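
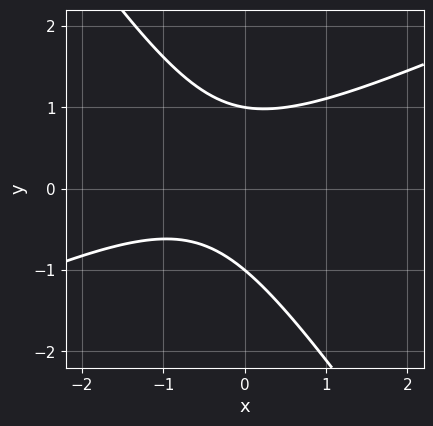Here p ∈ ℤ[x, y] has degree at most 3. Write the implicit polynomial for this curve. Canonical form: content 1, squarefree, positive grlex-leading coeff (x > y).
2*x^2 - 3*x*y - 3*y^2 + 2*x + 3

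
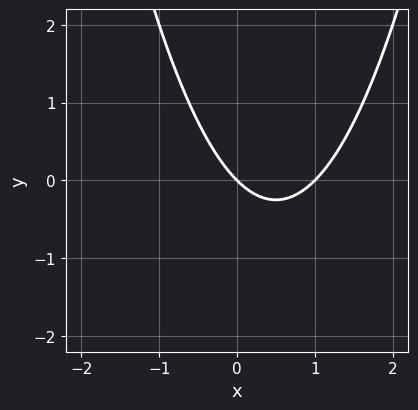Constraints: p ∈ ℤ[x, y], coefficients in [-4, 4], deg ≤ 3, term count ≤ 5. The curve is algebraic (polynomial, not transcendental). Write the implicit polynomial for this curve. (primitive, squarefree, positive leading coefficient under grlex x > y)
x^2 - x - y

deg p = 2. No degree-1 curve has this shape.
Against the integer gridlines: the x-axis gridline crossings are at x ∈ {0, 1}; it meets the y-axis at y = 0 (among the integer gridlines).
Matching integer coefficients to the picture gives p.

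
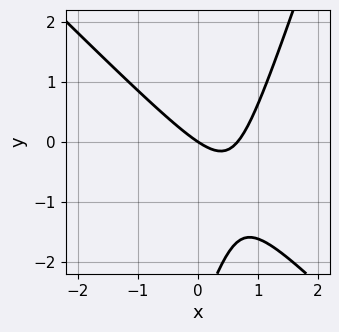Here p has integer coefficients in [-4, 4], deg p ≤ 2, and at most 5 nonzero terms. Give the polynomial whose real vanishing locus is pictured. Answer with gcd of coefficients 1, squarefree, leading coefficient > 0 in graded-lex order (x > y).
First, the degree is 2 — the shape is more complex than any degree-1 curve.
Next, reading off the gridlines: one y-axis crossing is at y = 0; one x-axis crossing is at x = 0.
Finally, solving for integer coefficients yields p as stated.

3*x^2 + 2*x*y - y^2 - 2*x - 3*y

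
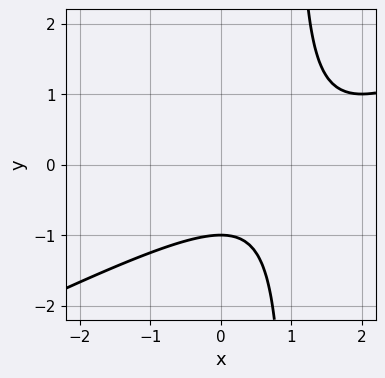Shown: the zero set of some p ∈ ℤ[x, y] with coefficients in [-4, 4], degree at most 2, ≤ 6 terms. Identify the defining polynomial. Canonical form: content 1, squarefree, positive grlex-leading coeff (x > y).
x^2 - 2*x*y - 2*x + 2*y + 2

(a) The degree is 2 — a generic line meets the curve in up to 2 points.
(b) Against the integer gridlines: it misses every integer gridline on the x-axis; one y-axis crossing is at y = -1.
(c) Together with the visible shape, these determine p as stated.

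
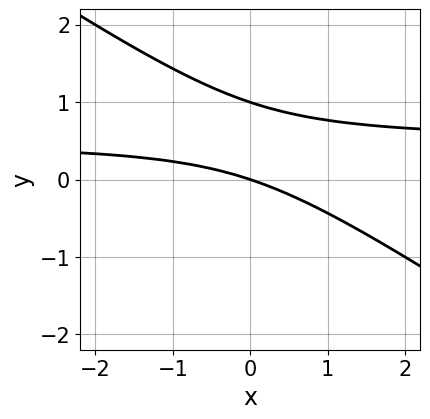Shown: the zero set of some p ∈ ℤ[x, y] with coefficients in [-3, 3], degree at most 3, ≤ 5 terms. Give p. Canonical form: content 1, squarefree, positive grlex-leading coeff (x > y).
(a) The degree is 2 — a generic line meets the curve in up to 2 points.
(b) Checking where it meets the axes: among the integer gridlines, it crosses the y-axis at y ∈ {0, 1}; it meets the x-axis at x = 0 (among the integer gridlines).
(c) Solving for integer coefficients yields p as stated.

2*x*y + 3*y^2 - x - 3*y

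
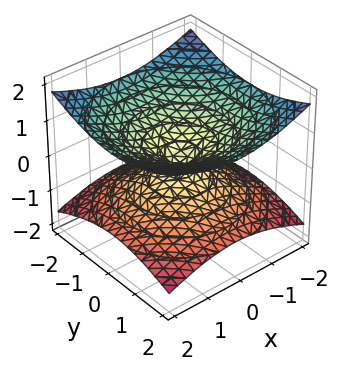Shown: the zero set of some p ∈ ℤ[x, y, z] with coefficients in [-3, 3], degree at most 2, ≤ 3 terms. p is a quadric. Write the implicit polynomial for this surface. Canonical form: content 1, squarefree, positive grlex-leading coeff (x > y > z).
x^2 + y^2 - 3*z^2

(a) The degree is 2 — a double cone through the origin; a quadric.
(b) Symmetries: the z ↦ −z reflection is a symmetry, so z appears only in even powers; rotational symmetry about the z-axis ⇒ p depends on x, y only through x² + y².
(c) Reading off the gridlines: a circular section at z = -1 has radius between 1 and 2; it meets the z-axis at z = 0 (among the integer gridlines).
(d) Matching integer coefficients to the picture gives p.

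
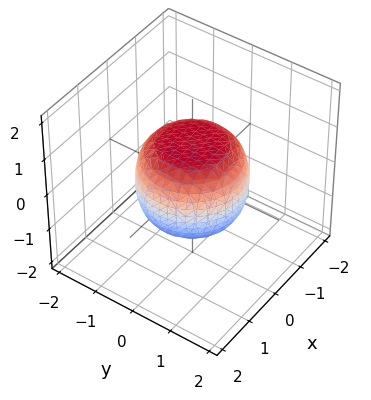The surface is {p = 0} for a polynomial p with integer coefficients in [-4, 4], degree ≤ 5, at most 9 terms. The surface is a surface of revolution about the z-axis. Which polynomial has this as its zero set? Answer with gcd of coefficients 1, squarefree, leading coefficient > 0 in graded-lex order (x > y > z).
2*x^4 + 4*x^2*y^2 + 2*y^4 - x^2 - y^2 + 3*z^2 - 3

First, degree: no degree-3 surface has this shape, so deg p = 4.
Next, symmetries: rotational symmetry about the z-axis ⇒ p depends on x, y only through x² + y².
Then, observable constraints: among the integer gridlines, it crosses the z-axis at z ∈ {-1, 1}; a circular section at z = -1 has radius between 0 and 1.
Finally, these observations pin down the coefficients.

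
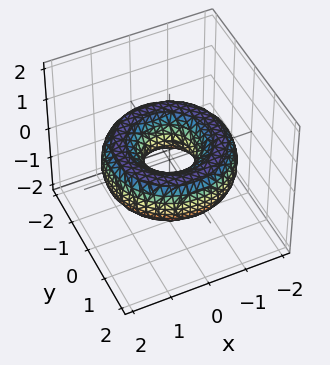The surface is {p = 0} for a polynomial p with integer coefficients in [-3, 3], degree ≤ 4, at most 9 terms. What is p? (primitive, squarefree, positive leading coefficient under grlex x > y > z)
First, degree: the shape is more complex than any degree-3 surface, so deg p = 4.
Then, symmetries: rotational symmetry about the z-axis ⇒ p depends on x, y only through x² + y².
Then, against the integer gridlines: the surface avoids every integer z-axis point in the box; a circular section at z = 0 has radius between 0 and 1.
Finally, these observations pin down the coefficients.

x^4 + 2*x^2*y^2 + y^4 - 3*x^2 - 3*y^2 + 3*z^2 + 1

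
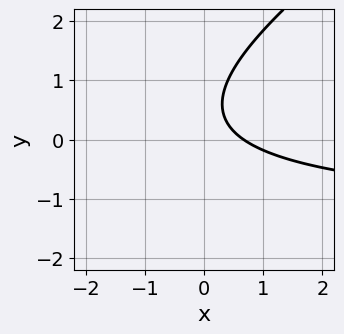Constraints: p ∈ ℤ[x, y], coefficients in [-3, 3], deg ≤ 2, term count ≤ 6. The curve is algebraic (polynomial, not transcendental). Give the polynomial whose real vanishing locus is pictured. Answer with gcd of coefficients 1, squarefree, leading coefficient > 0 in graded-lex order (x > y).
2*x*y - 3*y^2 + 3*x + 3*y - 2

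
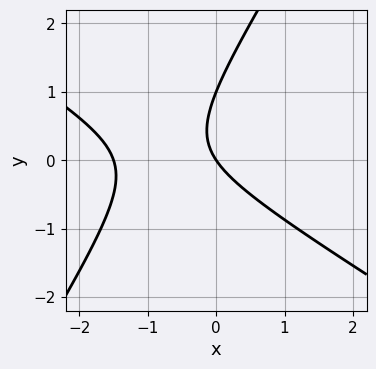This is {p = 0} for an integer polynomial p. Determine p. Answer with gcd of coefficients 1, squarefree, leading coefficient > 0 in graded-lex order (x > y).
2*x^2 + 2*x*y - 2*y^2 + 3*x + 2*y

1. The degree is 2 — the shape is more complex than any degree-1 curve.
2. Reading off the gridlines: it meets the x-axis at x = 0 (among the integer gridlines); the y-axis gridline crossings are at y ∈ {0, 1}.
3. The integer polynomial consistent with all of this is the stated p.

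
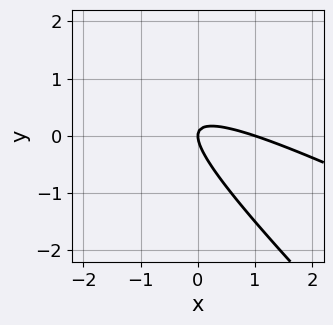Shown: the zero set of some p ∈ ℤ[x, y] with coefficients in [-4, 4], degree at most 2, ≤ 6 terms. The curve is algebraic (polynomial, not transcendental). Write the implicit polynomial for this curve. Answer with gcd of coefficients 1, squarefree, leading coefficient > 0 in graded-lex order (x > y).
x^2 + 3*x*y + 2*y^2 - x

First, degree: a generic line meets the curve in up to 2 points, so deg p = 2.
Then, from the visible intercepts: the x-axis gridline crossings are at x ∈ {0, 1}; one y-axis crossing is at y = 0.
Finally, fitting integer coefficients to these (and the overall shape) gives p.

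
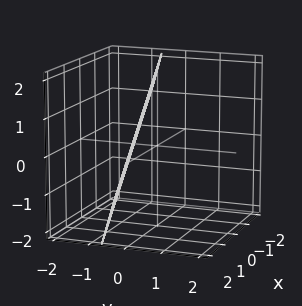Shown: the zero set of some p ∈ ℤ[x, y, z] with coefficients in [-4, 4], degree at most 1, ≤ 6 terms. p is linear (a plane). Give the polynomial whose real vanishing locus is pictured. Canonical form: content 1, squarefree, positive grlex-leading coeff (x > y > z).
The degree is 1 — the surface is flat (a plane).
Checking where it meets the axes: it crosses the x-axis at the gridline x = 2; it meets the z-axis at z = 2 (among the integer gridlines).
Together with the visible shape, these determine p as stated.

x - 3*y + z - 2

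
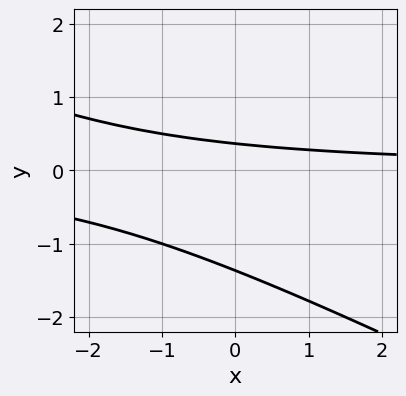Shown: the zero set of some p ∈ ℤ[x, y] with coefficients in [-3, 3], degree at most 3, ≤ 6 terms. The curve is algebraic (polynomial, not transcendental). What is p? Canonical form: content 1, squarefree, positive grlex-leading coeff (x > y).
x*y + 2*y^2 + 2*y - 1

(a) Degree: no degree-1 curve has this shape, so deg p = 2.
(b) Checking where it meets the axes: the curve avoids every integer x-axis point in the box.
(c) These observations pin down the coefficients.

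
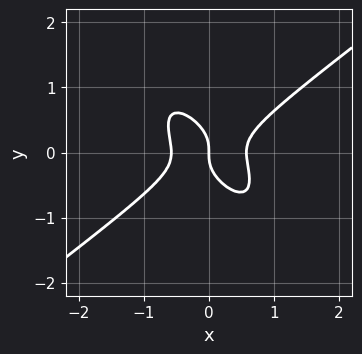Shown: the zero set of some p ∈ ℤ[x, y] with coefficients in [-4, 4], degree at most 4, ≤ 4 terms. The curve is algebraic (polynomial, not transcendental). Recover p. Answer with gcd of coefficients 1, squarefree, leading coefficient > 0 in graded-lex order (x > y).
3*x^3 - 3*x*y^2 - 3*y^3 - x

(a) The degree is 3 — a generic line meets the curve in up to 3 points.
(b) From the axis intercepts and sections: one x-axis crossing is at x = 0; one y-axis crossing is at y = 0.
(c) Matching integer coefficients to the picture gives p.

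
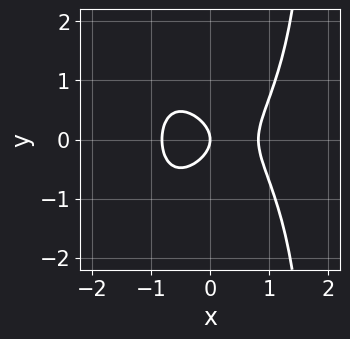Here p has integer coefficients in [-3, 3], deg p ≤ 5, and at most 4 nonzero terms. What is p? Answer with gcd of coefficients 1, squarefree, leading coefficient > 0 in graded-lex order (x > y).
x^2*y^2 + 3*x^3 - 3*y^2 - 2*x

1. Degree: the shape is more complex than any degree-3 curve, so deg p = 4.
2. Symmetries: it's symmetric under y → −y, forcing even powers of y.
3. From the visible intercepts: it crosses the x-axis at the gridline x = 0; one y-axis crossing is at y = 0.
4. Putting this together gives p.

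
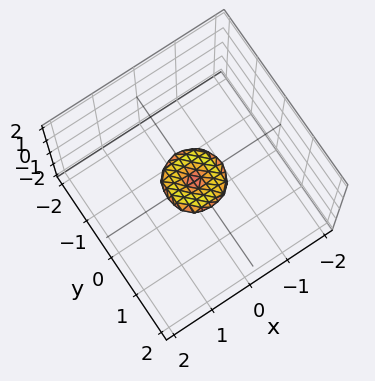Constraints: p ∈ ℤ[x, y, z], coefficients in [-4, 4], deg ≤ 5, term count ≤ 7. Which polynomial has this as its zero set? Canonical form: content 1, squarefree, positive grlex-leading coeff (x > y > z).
2*x^4 + 4*x^2*y^2 + 2*y^4 - x^2 - y^2 + 3*z^2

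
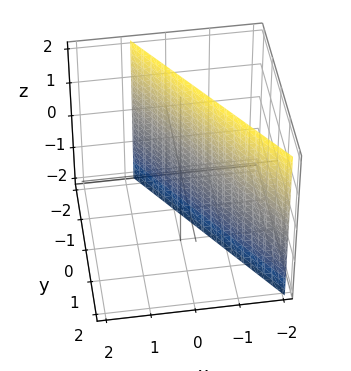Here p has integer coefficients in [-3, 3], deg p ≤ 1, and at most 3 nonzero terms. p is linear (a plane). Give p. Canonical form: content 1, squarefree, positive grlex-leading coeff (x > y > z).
(a) deg p = 1. Every cross-section is a straight line — this is a plane.
(b) Observable constraints: no z-intercept at any integer in the box; it crosses the y-axis at the gridline y = -1.
(c) Fitting integer coefficients to these (and the overall shape) gives p.

3*x + 2*y + 2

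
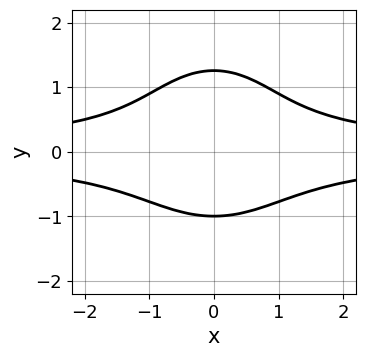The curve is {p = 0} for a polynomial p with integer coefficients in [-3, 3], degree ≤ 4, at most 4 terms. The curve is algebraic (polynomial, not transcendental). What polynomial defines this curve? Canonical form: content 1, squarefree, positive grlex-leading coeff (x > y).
3*x^2*y^2 + 2*y^4 - y^3 - 3

deg p = 4. The shape is more complex than any degree-3 curve.
Symmetries: mirror symmetry x ↦ −x ⇒ only even powers of x.
From the axis intercepts and sections: it meets the y-axis at y = -1 (among the integer gridlines); it misses every integer gridline on the x-axis.
These observations pin down the coefficients.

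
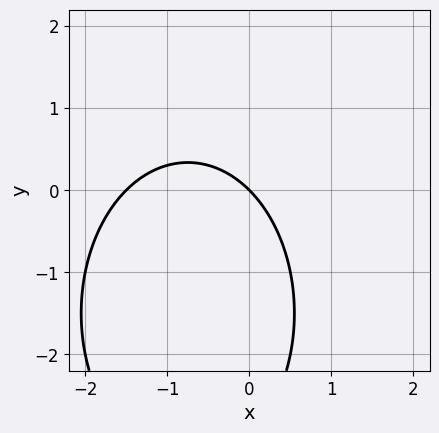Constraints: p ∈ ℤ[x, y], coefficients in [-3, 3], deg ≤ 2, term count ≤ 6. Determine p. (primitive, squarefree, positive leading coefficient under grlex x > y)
2*x^2 + y^2 + 3*x + 3*y

1. deg p = 2. A generic line meets the curve in up to 2 points.
2. From the axis intercepts and sections: it crosses the x-axis at the gridline x = 0; it crosses the y-axis at the gridline y = 0.
3. Assembling these constraints gives the stated polynomial.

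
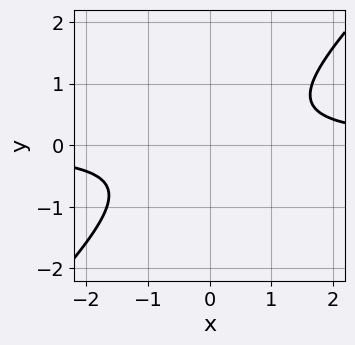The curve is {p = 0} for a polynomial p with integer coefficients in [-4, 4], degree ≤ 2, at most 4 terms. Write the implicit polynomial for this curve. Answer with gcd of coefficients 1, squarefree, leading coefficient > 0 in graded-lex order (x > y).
First, the degree is 2 — a generic line meets the curve in up to 2 points.
Then, reading off the gridlines: the curve avoids every integer y-axis point in the box; the curve avoids every integer x-axis point in the box.
Finally, matching integer coefficients to the picture gives p.

3*x*y - 3*y^2 - 2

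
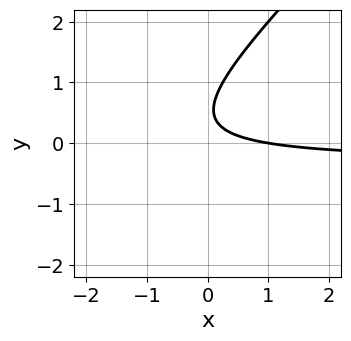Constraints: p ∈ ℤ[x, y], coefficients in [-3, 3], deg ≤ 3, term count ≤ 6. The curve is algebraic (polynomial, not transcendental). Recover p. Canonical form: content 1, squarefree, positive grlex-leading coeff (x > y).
deg p = 2.
From the visible intercepts: it crosses the x-axis at the gridline x = 1; the curve avoids every integer y-axis point in the box.
Fitting integer coefficients to these (and the overall shape) gives p.

3*x*y - 3*y^2 + x + 3*y - 1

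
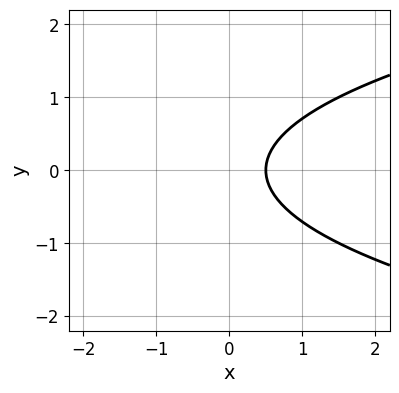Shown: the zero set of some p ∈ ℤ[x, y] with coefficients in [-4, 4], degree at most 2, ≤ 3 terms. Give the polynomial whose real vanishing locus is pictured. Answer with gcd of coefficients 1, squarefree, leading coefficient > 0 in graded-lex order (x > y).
2*y^2 - 2*x + 1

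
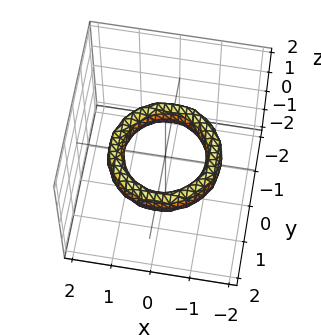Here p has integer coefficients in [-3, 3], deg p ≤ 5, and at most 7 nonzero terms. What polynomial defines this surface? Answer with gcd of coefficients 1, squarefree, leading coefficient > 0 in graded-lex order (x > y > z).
x^4 + 2*x^2*y^2 + y^4 - 3*x^2 - 3*y^2 + 2*z^2 + 2

(a) deg p = 4. The shape is more complex than any degree-3 surface.
(b) Symmetry: the z-axis is an axis of rotation, so x and y enter only as x² + y².
(c) Against the integer gridlines: a circular section at z = 0 has radius exactly 1; the surface avoids every integer z-axis point in the box; among the integer gridlines, it crosses the y-axis at y ∈ {-1, 1}.
(d) Putting this together gives p. Check: (-1, 0, 0) on the x-axis lies on the surface, and p(-1, 0, 0) = 0. ✓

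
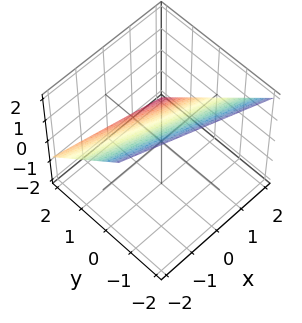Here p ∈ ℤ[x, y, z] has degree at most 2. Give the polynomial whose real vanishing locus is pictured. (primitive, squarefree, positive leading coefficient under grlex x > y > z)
deg p = 1. Every cross-section is a straight line — this is a plane.
Reading off the gridlines: it crosses the x-axis at the gridline x = 2.
Together with the visible shape, these determine p as stated.

x + 3*y + 3*z - 2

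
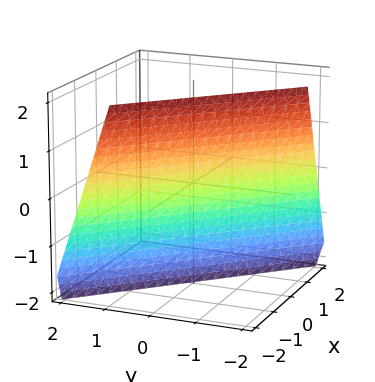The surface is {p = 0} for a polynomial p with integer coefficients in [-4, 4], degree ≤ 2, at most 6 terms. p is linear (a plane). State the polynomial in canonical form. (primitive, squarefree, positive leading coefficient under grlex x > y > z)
(a) Degree: the surface is flat (a plane), so deg p = 1.
(b) From the visible intercepts: it crosses the z-axis at the gridline z = -2.
(c) Assembling these constraints gives the stated polynomial.

3*x + 3*y + z + 2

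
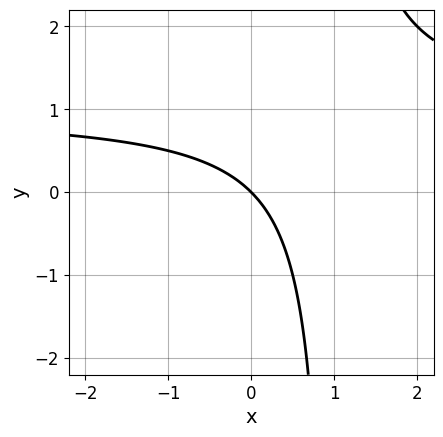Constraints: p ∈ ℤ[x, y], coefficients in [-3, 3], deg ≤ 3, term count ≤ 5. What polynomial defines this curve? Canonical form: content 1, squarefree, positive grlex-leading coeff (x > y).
x*y - x - y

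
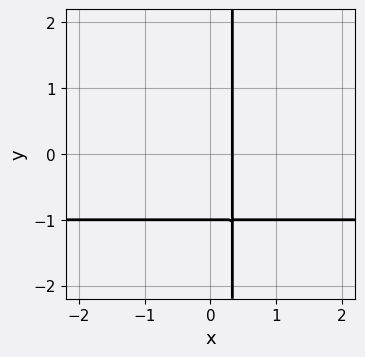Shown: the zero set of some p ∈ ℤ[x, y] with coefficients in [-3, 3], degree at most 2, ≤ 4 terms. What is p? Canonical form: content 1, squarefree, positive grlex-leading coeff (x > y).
3*x*y + 3*x - y - 1

deg p = 2. A generic line meets the curve in up to 2 points.
Reading off the gridlines: one y-axis crossing is at y = -1.
Putting this together gives p.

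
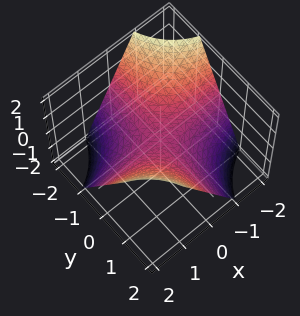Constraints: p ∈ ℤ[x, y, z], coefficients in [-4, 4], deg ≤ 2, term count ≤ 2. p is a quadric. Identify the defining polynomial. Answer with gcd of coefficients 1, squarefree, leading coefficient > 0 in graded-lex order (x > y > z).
x*y - z

(a) Degree: a saddle surface; a quadric, so deg p = 2.
(b) Checking where it meets the axes: the visible x-axis segment lies entirely on the surface; it crosses the z-axis at the gridline z = 0; every point of the y-axis in the box is on the surface.
(c) Putting this together gives p.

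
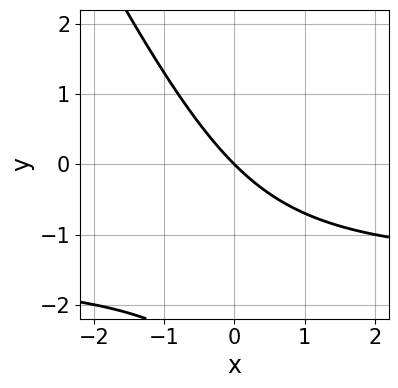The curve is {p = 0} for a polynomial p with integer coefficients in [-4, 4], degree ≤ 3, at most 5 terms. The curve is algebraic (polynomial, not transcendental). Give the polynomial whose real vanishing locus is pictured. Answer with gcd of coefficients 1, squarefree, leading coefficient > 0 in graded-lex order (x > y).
The degree is 2 — a generic line meets the curve in up to 2 points.
From the visible intercepts: it meets the y-axis at y = 0 (among the integer gridlines); one x-axis crossing is at x = 0.
These observations pin down the coefficients.

2*x*y + y^2 + 3*x + 3*y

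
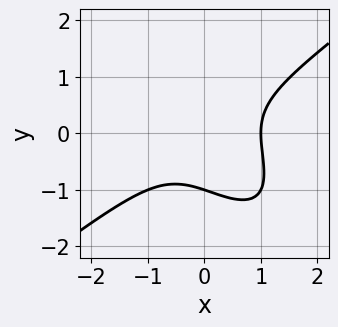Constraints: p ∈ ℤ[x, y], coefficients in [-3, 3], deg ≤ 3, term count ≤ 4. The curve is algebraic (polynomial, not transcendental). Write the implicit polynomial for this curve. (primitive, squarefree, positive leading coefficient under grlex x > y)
x^3 - x*y^2 - y^3 - 1

First, deg p = 3. No degree-2 curve has this shape.
Then, reading off the gridlines: it crosses the x-axis at the gridline x = 1; one y-axis crossing is at y = -1.
Finally, solving for integer coefficients yields p as stated.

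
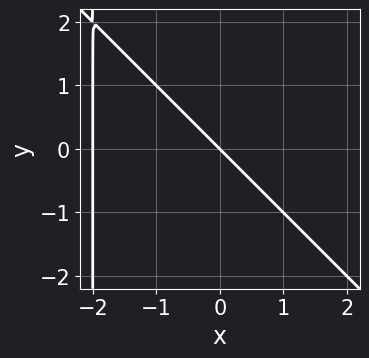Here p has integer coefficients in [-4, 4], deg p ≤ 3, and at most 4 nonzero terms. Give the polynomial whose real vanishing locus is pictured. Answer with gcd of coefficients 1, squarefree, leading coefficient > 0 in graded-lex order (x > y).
The degree is 2 — no degree-1 curve has this shape.
Observable constraints: it meets the y-axis at y = 0 (among the integer gridlines); the x-axis gridline crossings are at x ∈ {-2, 0}.
Assembling these constraints gives the stated polynomial.

x^2 + x*y + 2*x + 2*y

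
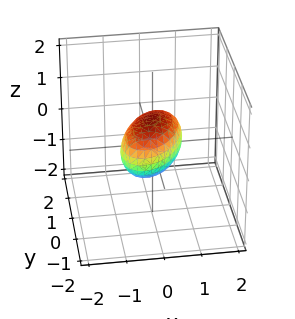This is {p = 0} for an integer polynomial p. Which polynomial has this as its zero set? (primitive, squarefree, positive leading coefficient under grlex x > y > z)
First, degree: the shape is more complex than any degree-1 surface, so deg p = 2.
Then, observable constraints: among the integer gridlines, it crosses the y-axis at y ∈ {-1, 1}.
Finally, together with the visible shape, these determine p as stated.

3*x^2 - 2*x*y + 2*y^2 + 3*z^2 - 2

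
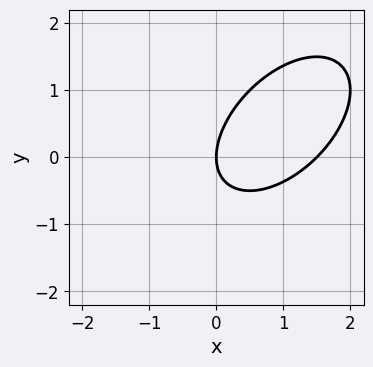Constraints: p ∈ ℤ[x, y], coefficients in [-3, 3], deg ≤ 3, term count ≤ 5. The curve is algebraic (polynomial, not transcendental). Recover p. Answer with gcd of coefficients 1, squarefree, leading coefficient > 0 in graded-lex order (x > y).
(a) Degree: a generic line meets the curve in up to 2 points, so deg p = 2.
(b) Checking where it meets the axes: it crosses the x-axis at the gridline x = 0; it crosses the y-axis at the gridline y = 0.
(c) These observations pin down the coefficients.

2*x^2 - 2*x*y + 2*y^2 - 3*x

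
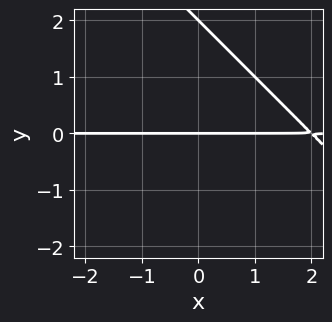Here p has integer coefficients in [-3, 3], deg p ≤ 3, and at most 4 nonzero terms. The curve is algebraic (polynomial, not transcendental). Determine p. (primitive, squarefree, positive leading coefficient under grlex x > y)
(a) deg p = 2.
(b) From the axis intercepts and sections: among the integer gridlines, it crosses the y-axis at y ∈ {0, 2}; the visible x-axis segment lies entirely on the curve.
(c) Together with the visible shape, these determine p as stated.

x*y + y^2 - 2*y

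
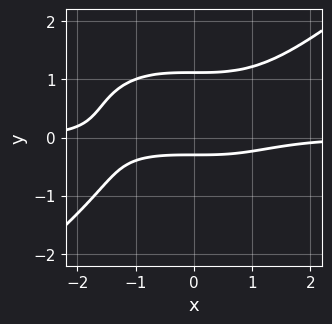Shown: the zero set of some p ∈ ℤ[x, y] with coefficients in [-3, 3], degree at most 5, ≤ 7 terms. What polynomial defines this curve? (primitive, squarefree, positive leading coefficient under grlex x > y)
1. The degree is 4 — no degree-3 curve has this shape.
2. Observable constraints: it misses every integer gridline on the x-axis.
3. The integer polynomial consistent with all of this is the stated p.

x^3*y - 2*y^4 - y^2 + 3*y + 1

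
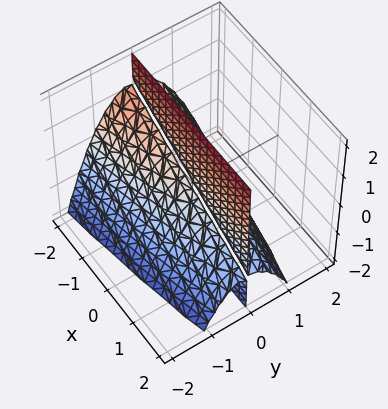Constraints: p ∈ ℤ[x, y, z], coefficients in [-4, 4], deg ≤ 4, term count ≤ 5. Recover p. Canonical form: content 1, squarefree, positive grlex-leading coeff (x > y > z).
There are 2 components. They look like related sheets of one shape, so recover p as a whole.
The degree is 3 — no degree-2 surface has this shape.
From the visible intercepts: every point of the z-axis in the box is on the surface; it crosses the y-axis at the gridline y = 0; every point of the x-axis in the box is on the surface.
Solving for integer coefficients yields p as stated.

2*y^3 + x*y + 2*y*z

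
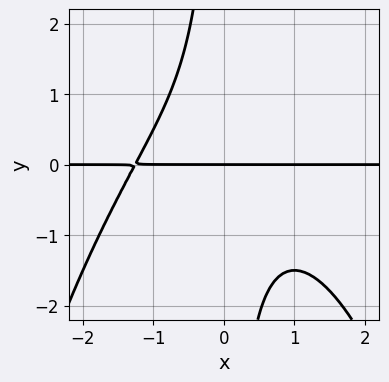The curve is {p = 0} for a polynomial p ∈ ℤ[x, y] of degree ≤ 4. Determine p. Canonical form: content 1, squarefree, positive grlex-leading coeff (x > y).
1. The degree is 4 — a generic line meets the curve in up to 4 points.
2. Observable constraints: it crosses the y-axis at the gridline y = 0; every point of the x-axis in the box is on the curve.
3. Matching integer coefficients to the picture gives p.

x^3*y + 2*x*y^2 + 2*y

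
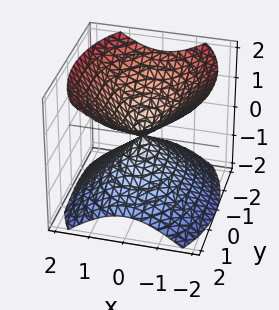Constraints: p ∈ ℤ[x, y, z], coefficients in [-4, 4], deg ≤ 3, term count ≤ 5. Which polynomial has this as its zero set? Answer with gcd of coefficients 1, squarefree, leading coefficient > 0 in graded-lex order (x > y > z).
1. There are 2 components. They look like related sheets of one shape, so recover p as a whole.
2. Degree: a double cone through the origin; a quadric, so deg p = 2.
3. Symmetries: it's symmetric under x → −x, forcing even powers of x; it's symmetric under z → −z, forcing even powers of z; the y ↦ −y reflection is a symmetry, so y appears only in even powers.
4. Observable constraints: one y-axis crossing is at y = 0; it crosses the z-axis at the gridline z = 0; it meets the x-axis at x = 0 (among the integer gridlines).
5. Solving for integer coefficients yields p as stated.

2*x^2 + y^2 - 2*z^2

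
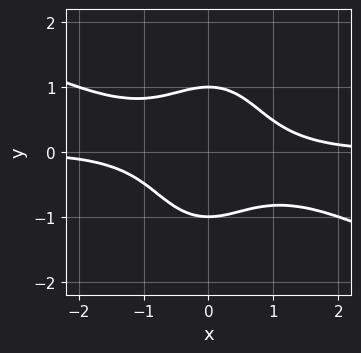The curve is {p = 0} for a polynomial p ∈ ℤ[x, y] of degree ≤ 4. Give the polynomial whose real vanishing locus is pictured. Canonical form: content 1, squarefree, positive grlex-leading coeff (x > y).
(a) The degree is 4 — a generic line meets the curve in up to 4 points.
(b) Observable constraints: the y-axis gridline crossings are at y ∈ {-1, 1}; the curve avoids every integer x-axis point in the box.
(c) These observations pin down the coefficients.

x^3*y + 2*x^2*y^2 + y^4 - 1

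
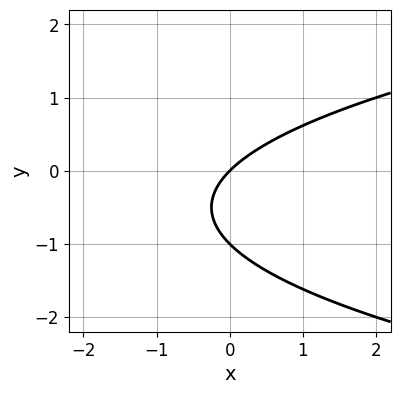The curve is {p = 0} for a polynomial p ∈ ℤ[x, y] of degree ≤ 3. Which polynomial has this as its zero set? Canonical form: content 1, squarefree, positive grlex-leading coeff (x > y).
y^2 - x + y

(a) The degree is 2 — a generic line meets the curve in up to 2 points.
(b) From the axis intercepts and sections: it crosses the x-axis at the gridline x = 0; the y-axis gridline crossings are at y ∈ {-1, 0}.
(c) The integer polynomial consistent with all of this is the stated p.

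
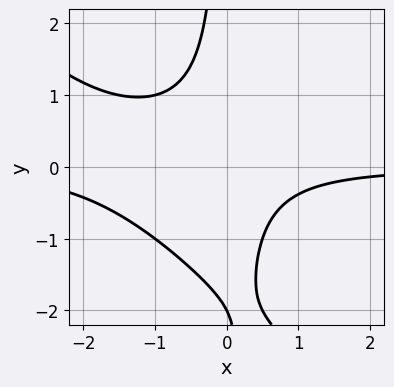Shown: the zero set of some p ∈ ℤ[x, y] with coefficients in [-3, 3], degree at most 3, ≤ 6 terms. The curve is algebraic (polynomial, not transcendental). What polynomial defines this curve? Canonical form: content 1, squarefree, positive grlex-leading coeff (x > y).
(a) Degree: the shape is more complex than any degree-2 curve, so deg p = 3.
(b) From the axis intercepts and sections: it crosses the y-axis at the gridline y = -2; the curve avoids every integer x-axis point in the box.
(c) The integer polynomial consistent with all of this is the stated p.

2*x^2*y + 2*x*y^2 + 3*x*y + y + 2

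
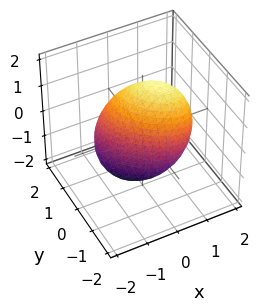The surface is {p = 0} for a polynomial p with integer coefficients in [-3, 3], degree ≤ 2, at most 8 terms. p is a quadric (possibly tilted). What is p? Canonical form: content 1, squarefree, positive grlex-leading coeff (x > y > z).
3*x^2 + 3*x*y - x*z + 3*y^2 + z^2 - 3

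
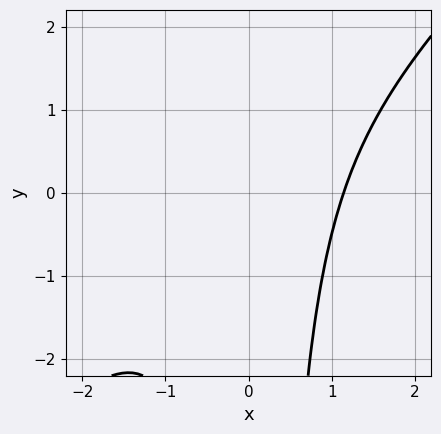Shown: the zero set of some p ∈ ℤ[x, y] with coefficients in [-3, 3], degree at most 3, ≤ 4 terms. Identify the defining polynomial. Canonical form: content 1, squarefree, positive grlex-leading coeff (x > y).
(a) The degree is 3 — the shape is more complex than any degree-2 curve.
(b) Checking where it meets the axes: the curve avoids every integer y-axis point in the box.
(c) Assembling these constraints gives the stated polynomial.

2*x^3 - 2*x^2*y - 3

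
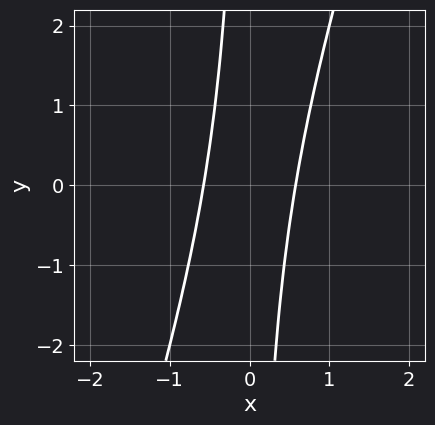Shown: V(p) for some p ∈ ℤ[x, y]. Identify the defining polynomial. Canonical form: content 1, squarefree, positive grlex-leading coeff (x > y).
First, degree: a generic line meets the curve in up to 2 points, so deg p = 2.
Then, against the integer gridlines: it misses every integer gridline on the y-axis.
Finally, assembling these constraints gives the stated polynomial.

3*x^2 - x*y - 1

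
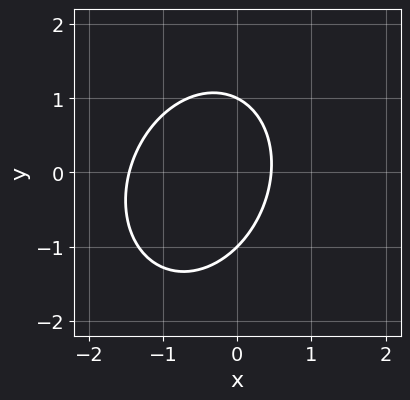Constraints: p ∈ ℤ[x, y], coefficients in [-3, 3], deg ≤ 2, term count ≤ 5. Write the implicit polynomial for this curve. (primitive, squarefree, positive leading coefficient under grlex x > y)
1. deg p = 2.
2. Against the integer gridlines: among the integer gridlines, it crosses the y-axis at y ∈ {-1, 1}.
3. These observations pin down the coefficients.

3*x^2 - x*y + 2*y^2 + 3*x - 2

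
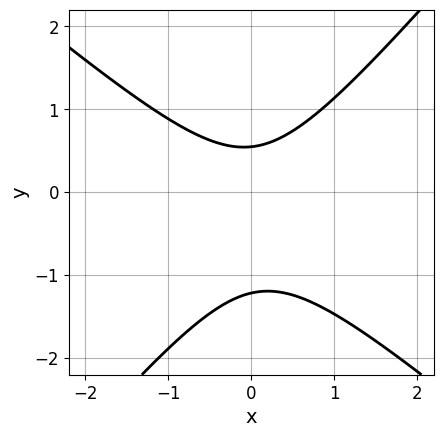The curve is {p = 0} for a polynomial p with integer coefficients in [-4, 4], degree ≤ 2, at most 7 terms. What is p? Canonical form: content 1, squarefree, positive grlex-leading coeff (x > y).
1. deg p = 2. No degree-1 curve has this shape.
2. From the axis intercepts and sections: the curve avoids every integer x-axis point in the box.
3. These observations pin down the coefficients.

3*x^2 + x*y - 3*y^2 - 2*y + 2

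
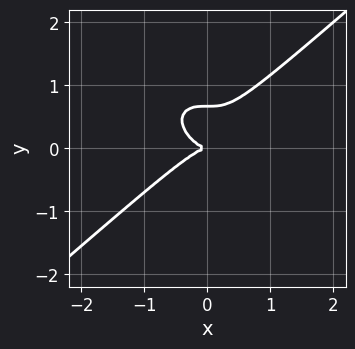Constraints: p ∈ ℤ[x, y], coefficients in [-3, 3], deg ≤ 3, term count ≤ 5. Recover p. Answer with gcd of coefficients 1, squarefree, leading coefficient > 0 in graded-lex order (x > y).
2*x^3 - 3*y^3 + 2*y^2

1. The degree is 3 — no degree-2 curve has this shape.
2. Against the integer gridlines: one y-axis crossing is at y = 0; one x-axis crossing is at x = 0.
3. Together with the visible shape, these determine p as stated.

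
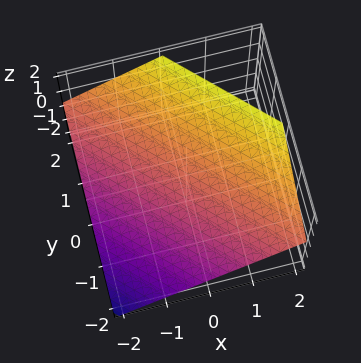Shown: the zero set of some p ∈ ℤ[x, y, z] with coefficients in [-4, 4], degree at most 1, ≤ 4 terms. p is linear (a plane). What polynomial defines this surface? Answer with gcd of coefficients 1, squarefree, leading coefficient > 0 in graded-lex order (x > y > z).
First, the degree is 1 — every cross-section is a straight line — this is a plane.
Then, reading off the gridlines: it meets the y-axis at y = -1 (among the integer gridlines); it crosses the x-axis at the gridline x = -1.
Finally, putting this together gives p.

2*x + 2*y - 3*z + 2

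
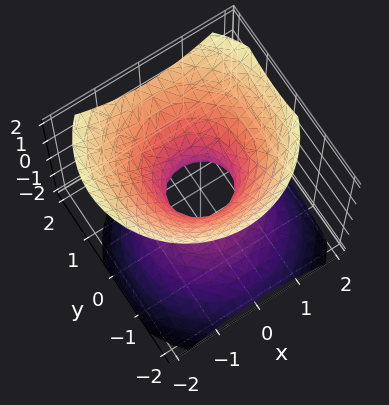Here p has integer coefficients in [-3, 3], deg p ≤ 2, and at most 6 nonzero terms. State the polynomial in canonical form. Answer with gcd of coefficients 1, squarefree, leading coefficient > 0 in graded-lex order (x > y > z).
2*x^2 + 2*y^2 - y*z - 2*z^2 - 1

deg p = 2. The shape is more complex than any degree-1 surface.
Reading off the gridlines: no z-intercept at any integer in the box.
The integer polynomial consistent with all of this is the stated p.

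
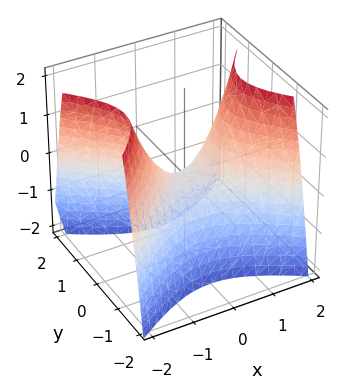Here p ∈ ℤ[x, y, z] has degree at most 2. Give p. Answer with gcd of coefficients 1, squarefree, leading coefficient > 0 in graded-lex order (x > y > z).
1. deg p = 2. A hyperbolic paraboloid; a quadric.
2. Symmetries: mirror symmetry y ↦ −y ⇒ only even powers of y; mirror symmetry x ↦ −x ⇒ only even powers of x.
3. Checking where it meets the axes: one x-axis crossing is at x = 0; one y-axis crossing is at y = 0; it meets the z-axis at z = 0 (among the integer gridlines).
4. Matching integer coefficients to the picture gives p.

2*x^2 - 3*y^2 - 2*z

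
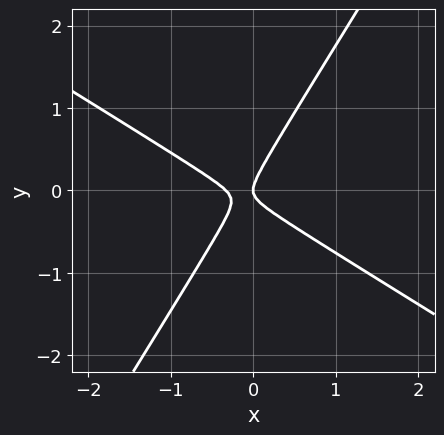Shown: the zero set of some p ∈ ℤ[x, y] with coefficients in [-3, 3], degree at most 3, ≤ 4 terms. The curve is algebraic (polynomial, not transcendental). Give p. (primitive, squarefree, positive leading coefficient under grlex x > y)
3*x^2 + 3*x*y - 3*y^2 + x

1. deg p = 2.
2. From the visible intercepts: one y-axis crossing is at y = 0; it meets the x-axis at x = 0 (among the integer gridlines).
3. Putting this together gives p.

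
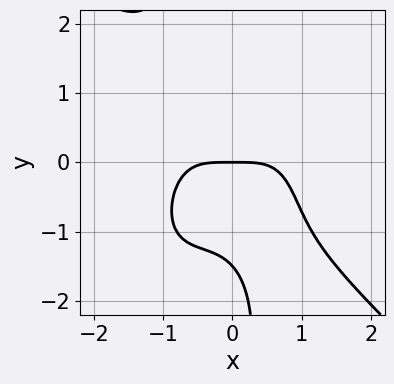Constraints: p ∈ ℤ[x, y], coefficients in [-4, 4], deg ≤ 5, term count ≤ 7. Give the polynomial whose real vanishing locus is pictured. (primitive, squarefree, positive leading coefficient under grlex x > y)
The degree is 4 — a generic line meets the curve in up to 4 points.
Against the integer gridlines: one y-axis crossing is at y = 0; it crosses the x-axis at the gridline x = 0.
These observations pin down the coefficients.

2*x^4 - x^2*y^2 + x*y^3 + 2*y^2 + 3*y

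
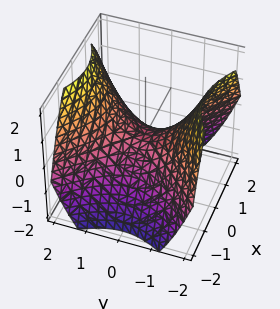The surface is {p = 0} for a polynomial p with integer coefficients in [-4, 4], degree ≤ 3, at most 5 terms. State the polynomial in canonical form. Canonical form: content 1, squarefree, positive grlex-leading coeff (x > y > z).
Degree: a hyperbolic paraboloid; a quadric, so deg p = 2.
Symmetries: mirror symmetry x ↦ −x ⇒ only even powers of x; it's symmetric under y → −y, forcing even powers of y.
Against the integer gridlines: it meets the z-axis at z = 0 (among the integer gridlines); it meets the x-axis at x = 0 (among the integer gridlines); one y-axis crossing is at y = 0.
These observations pin down the coefficients.

2*x^2 - 2*y^2 + 3*z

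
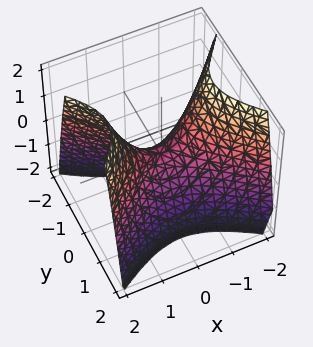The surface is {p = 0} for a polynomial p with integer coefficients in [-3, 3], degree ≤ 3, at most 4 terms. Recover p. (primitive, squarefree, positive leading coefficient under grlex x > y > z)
1. Degree: a saddle surface; a quadric, so deg p = 2.
2. Symmetries: the y ↦ −y reflection is a symmetry, so y appears only in even powers; mirror symmetry x ↦ −x ⇒ only even powers of x.
3. Reading off the gridlines: one x-axis crossing is at x = 0; it crosses the z-axis at the gridline z = 0; it crosses the y-axis at the gridline y = 0.
4. Solving for integer coefficients yields p as stated.

2*x^2 - 3*y^2 - 2*z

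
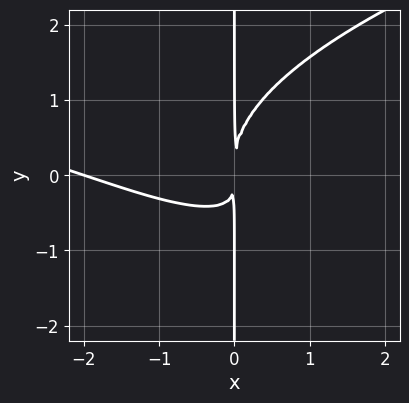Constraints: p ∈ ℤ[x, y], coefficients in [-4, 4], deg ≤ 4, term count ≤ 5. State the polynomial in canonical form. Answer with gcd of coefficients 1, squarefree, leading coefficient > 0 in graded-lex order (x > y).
2*x*y^3 - x^3 - 3*x^2*y - 2*x^2

(a) deg p = 4.
(b) Checking where it meets the axes: the visible y-axis segment lies entirely on the curve; it meets the x-axis at x = -2 (among the integer gridlines).
(c) Putting this together gives p.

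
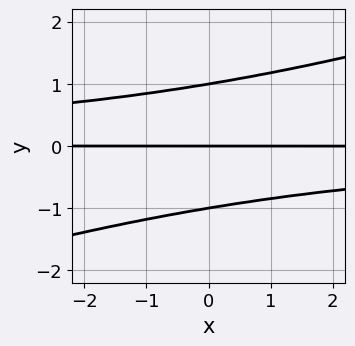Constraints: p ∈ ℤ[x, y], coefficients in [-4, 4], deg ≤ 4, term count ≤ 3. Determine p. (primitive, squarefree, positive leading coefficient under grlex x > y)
Degree: a generic line meets the curve in up to 3 points, so deg p = 3.
Reading off the gridlines: among the integer gridlines, it crosses the y-axis at y ∈ {-1, 0, 1}; every point of the x-axis in the box is on the curve.
Solving for integer coefficients yields p as stated.

x*y^2 - 3*y^3 + 3*y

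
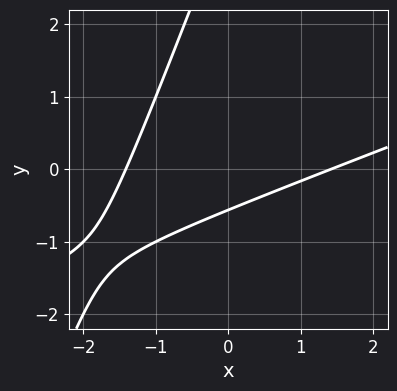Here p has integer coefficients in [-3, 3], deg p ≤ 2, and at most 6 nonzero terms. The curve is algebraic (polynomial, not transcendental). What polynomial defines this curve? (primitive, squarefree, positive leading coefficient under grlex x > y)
x^2 - 3*x*y + y^2 - 3*y - 2

(a) Degree: a generic line meets the curve in up to 2 points, so deg p = 2.
(b) Solving for integer coefficients yields p as stated.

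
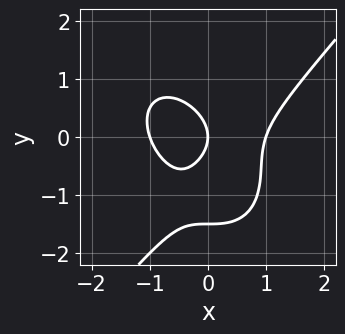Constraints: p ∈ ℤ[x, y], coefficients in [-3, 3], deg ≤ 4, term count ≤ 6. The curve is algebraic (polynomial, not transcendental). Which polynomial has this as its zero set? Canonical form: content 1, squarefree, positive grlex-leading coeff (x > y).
3*x^3 - 2*y^3 - 2*x*y - 3*y^2 - 3*x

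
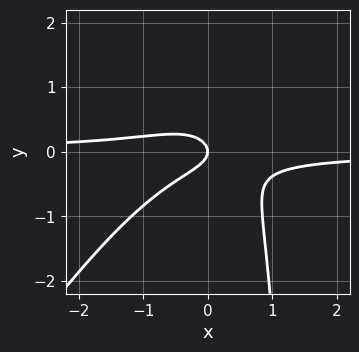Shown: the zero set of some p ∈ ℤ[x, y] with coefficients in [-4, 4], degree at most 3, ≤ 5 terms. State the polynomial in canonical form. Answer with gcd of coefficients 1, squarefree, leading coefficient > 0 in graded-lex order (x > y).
3*x^2*y - 2*x*y^2 + 3*y^2 + x

First, the degree is 3 — the shape is more complex than any degree-2 curve.
Next, observable constraints: it meets the y-axis at y = 0 (among the integer gridlines); it crosses the x-axis at the gridline x = 0.
Finally, assembling these constraints gives the stated polynomial.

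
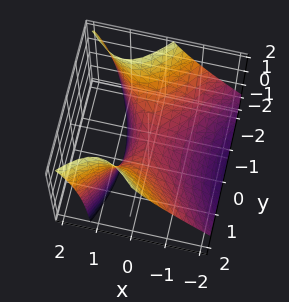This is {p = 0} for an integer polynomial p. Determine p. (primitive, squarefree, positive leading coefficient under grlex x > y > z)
2*x^2 - 2*x*z - y^2 + 2*z

First, deg p = 2. No degree-1 surface has this shape.
Next, against the integer gridlines: it crosses the y-axis at the gridline y = 0; it crosses the x-axis at the gridline x = 0.
Finally, matching integer coefficients to the picture gives p.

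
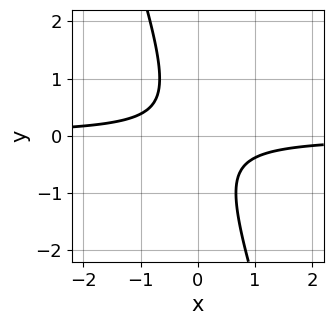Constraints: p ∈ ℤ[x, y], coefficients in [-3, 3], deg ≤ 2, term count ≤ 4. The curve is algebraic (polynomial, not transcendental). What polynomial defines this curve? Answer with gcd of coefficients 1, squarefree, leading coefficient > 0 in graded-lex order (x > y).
3*x*y + y^2 + 1

1. The degree is 2 — no degree-1 curve has this shape.
2. Observable constraints: the curve avoids every integer x-axis point in the box; it misses every integer gridline on the y-axis.
3. Solving for integer coefficients yields p as stated.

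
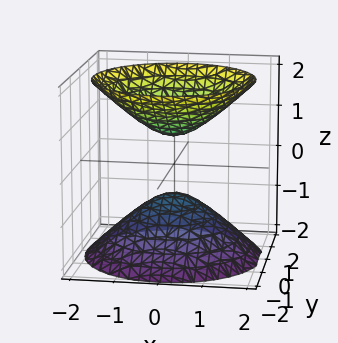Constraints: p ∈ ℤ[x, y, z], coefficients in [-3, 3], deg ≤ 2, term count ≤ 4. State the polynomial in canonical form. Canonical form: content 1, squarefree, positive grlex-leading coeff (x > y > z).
2*x^2 + 2*y^2 - 2*z^2 + 1

First, I count 2 distinct pieces. Treating them together as one polynomial.
Next, deg p = 2. Two separate bowl-shaped sheets opening away from each other; a quadric.
Next, symmetries: mirror symmetry z ↦ −z ⇒ only even powers of z; rotational symmetry about the z-axis ⇒ p depends on x, y only through x² + y².
Then, reading off the gridlines: no y-intercept at any integer in the box; a circular section at z = -2 has radius between 1 and 2; it misses every integer gridline on the x-axis.
Finally, the integer polynomial consistent with all of this is the stated p.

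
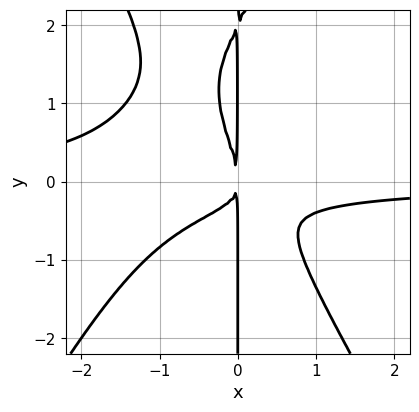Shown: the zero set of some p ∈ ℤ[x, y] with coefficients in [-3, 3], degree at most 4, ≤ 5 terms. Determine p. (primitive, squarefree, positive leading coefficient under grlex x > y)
3*x^3*y - x*y^3 + 3*x^2*y + 2*x*y^2 + 2*x^2

The degree is 4 — a generic line meets the curve in up to 4 points.
Observable constraints: every point of the y-axis in the box is on the curve.
Solving for integer coefficients yields p as stated.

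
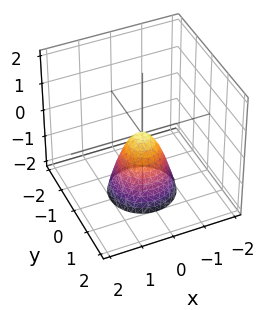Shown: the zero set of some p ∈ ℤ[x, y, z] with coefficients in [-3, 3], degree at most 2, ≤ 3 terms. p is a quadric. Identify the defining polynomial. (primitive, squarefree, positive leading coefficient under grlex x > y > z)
2*x^2 + 2*y^2 + z

1. Degree: a paraboloid; a quadric, so deg p = 2.
2. Symmetry: every cross-section ⟂ z is a circle, so x, y appear only via x² + y².
3. From the axis intercepts and sections: it crosses the y-axis at the gridline y = 0; it meets the z-axis at z = 0 (among the integer gridlines); a circular section at z = -2 has radius exactly 1; it meets the x-axis at x = 0 (among the integer gridlines).
4. These observations pin down the coefficients.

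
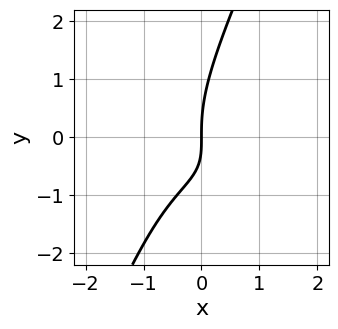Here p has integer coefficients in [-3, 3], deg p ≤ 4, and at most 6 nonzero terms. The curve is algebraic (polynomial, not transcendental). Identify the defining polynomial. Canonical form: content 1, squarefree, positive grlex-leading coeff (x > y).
2*x^3 + 2*x*y^2 - y^3 + 3*x*y + 3*x

First, the degree is 3 — a generic line meets the curve in up to 3 points.
Then, from the axis intercepts and sections: it meets the y-axis at y = 0 (among the integer gridlines); one x-axis crossing is at x = 0.
Finally, these observations pin down the coefficients.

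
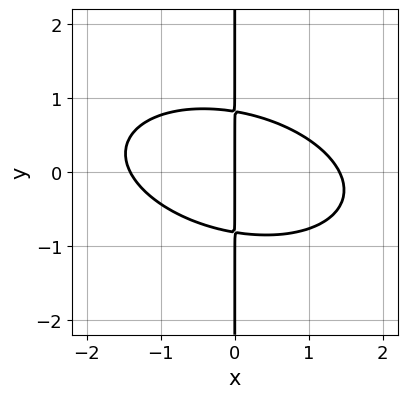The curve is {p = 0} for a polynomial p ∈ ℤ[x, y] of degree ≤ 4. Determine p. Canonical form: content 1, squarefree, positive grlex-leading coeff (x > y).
x^3 + x^2*y + 3*x*y^2 - 2*x

1. Degree: no degree-2 curve has this shape, so deg p = 3.
2. Checking where it meets the axes: the visible y-axis segment lies entirely on the curve; it crosses the x-axis at the gridline x = 0.
3. Putting this together gives p.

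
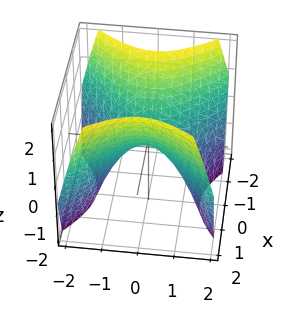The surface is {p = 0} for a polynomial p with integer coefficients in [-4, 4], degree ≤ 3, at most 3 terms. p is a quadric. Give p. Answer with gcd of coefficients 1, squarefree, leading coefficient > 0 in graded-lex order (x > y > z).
(a) Degree: a saddle surface; a quadric, so deg p = 2.
(b) Symmetries: the x ↦ −x reflection is a symmetry, so x appears only in even powers; mirror symmetry y ↦ −y ⇒ only even powers of y.
(c) From the visible intercepts: one z-axis crossing is at z = 0; it meets the x-axis at x = 0 (among the integer gridlines); one y-axis crossing is at y = 0.
(d) Solving for integer coefficients yields p as stated.

x^2 - y^2 - z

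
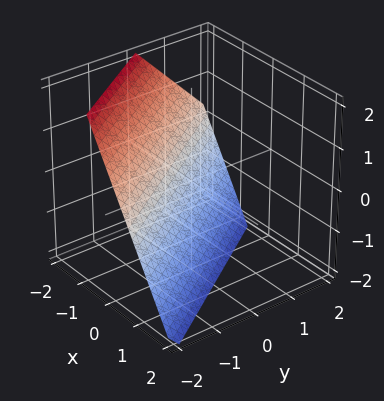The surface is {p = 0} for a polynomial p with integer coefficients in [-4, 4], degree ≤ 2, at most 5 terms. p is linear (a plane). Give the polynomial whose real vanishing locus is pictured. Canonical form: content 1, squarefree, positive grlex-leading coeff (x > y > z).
(a) The degree is 1 — the surface is flat (a plane).
(b) Against the integer gridlines: it meets the y-axis at y = -1 (among the integer gridlines); it crosses the z-axis at the gridline z = -1.
(c) Fitting integer coefficients to these (and the overall shape) gives p.

3*x + 2*y + 2*z + 2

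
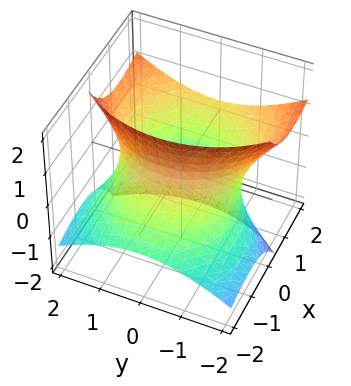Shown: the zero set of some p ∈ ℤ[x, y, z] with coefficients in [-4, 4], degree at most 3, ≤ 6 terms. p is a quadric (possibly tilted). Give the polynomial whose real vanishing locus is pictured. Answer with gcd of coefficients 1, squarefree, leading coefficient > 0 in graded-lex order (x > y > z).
x^2 - 2*x*z + y^2 - z^2 - 2

deg p = 2.
Checking where it meets the axes: the surface avoids every integer z-axis point in the box.
Solving for integer coefficients yields p as stated.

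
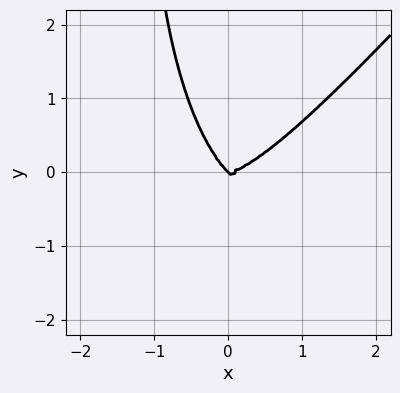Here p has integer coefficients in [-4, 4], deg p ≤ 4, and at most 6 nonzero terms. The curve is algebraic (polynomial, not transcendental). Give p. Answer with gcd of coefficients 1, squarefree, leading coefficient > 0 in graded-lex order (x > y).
3*x^4 - 2*x*y^3 - 3*x*y^2 - 3*y^3

deg p = 4.
Observable constraints: it crosses the y-axis at the gridline y = 0; it crosses the x-axis at the gridline x = 0.
Together with the visible shape, these determine p as stated.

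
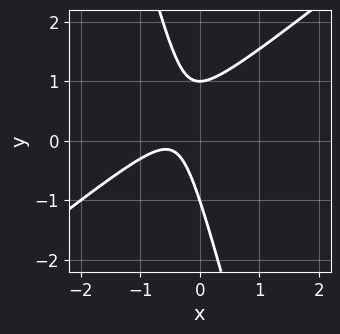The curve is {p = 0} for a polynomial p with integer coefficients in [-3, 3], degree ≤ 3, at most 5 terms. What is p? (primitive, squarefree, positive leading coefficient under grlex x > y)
3*x^2 - 3*x*y - y^2 + 3*x + 1

1. Degree: the shape is more complex than any degree-1 curve, so deg p = 2.
2. Observable constraints: the curve avoids every integer x-axis point in the box; among the integer gridlines, it crosses the y-axis at y ∈ {-1, 1}.
3. Matching integer coefficients to the picture gives p.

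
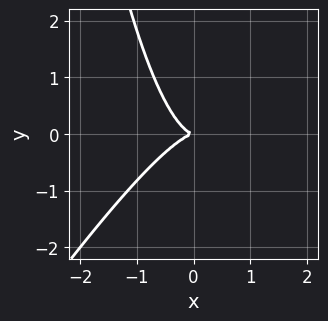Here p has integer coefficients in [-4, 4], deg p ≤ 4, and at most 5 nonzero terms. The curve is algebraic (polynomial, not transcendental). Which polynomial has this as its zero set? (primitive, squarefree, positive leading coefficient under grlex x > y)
3*x^3 - 2*x^2*y + 2*y^2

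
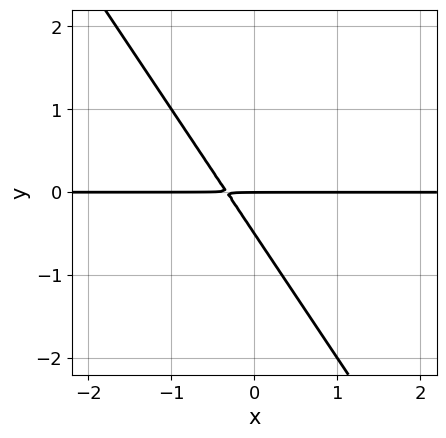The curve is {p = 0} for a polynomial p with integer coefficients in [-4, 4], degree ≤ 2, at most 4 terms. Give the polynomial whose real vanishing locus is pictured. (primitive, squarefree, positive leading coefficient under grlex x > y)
(a) The degree is 2 — a generic line meets the curve in up to 2 points.
(b) From the axis intercepts and sections: it meets the y-axis at y = 0 (among the integer gridlines); the visible x-axis segment lies entirely on the curve.
(c) Together with the visible shape, these determine p as stated.

3*x*y + 2*y^2 + y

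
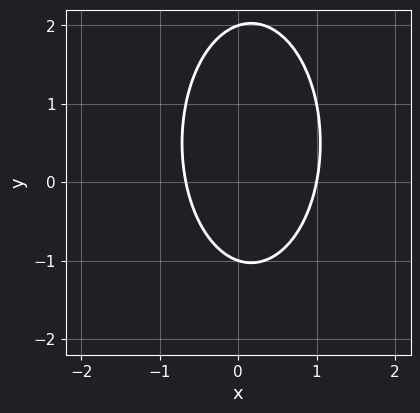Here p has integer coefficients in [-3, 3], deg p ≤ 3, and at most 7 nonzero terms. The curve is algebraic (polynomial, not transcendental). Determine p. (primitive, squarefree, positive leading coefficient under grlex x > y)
1. deg p = 2. No degree-1 curve has this shape.
2. From the visible intercepts: among the integer gridlines, it crosses the y-axis at y ∈ {-1, 2}; it crosses the x-axis at the gridline x = 1.
3. These observations pin down the coefficients.

3*x^2 + y^2 - x - y - 2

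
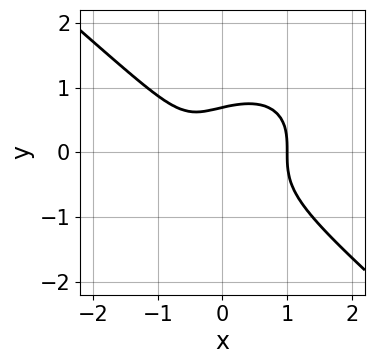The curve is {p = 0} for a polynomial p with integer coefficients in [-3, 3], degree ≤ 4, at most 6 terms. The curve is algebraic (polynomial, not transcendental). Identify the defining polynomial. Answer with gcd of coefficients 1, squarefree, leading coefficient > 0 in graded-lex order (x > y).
2*x^3 + 3*y^3 - x - 1

First, deg p = 3.
Next, against the integer gridlines: it meets the x-axis at x = 1 (among the integer gridlines).
Finally, assembling these constraints gives the stated polynomial.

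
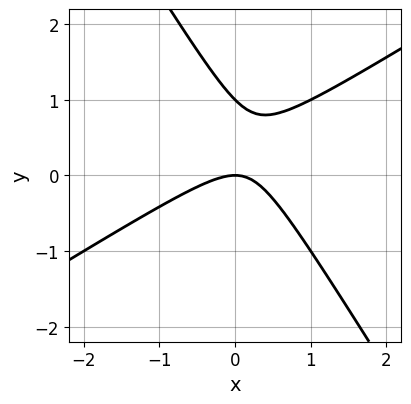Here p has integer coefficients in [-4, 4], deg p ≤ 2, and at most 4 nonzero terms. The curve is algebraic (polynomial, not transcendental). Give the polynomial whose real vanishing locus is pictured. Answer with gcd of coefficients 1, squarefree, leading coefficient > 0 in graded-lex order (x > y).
First, deg p = 2. No degree-1 curve has this shape.
Next, from the visible intercepts: among the integer gridlines, it crosses the y-axis at y ∈ {0, 1}; it meets the x-axis at x = 0 (among the integer gridlines).
Finally, the integer polynomial consistent with all of this is the stated p.

x^2 - x*y - y^2 + y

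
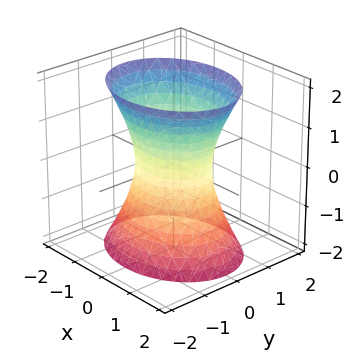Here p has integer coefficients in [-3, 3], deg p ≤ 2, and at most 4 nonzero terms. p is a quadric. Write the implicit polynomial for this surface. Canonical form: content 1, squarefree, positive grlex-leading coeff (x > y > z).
1. deg p = 2. One connected sheet with a waist; a quadric.
2. Symmetries: mirror symmetry z ↦ −z ⇒ only even powers of z; the y ↦ −y reflection is a symmetry, so y appears only in even powers; it's symmetric under x → −x, forcing even powers of x.
3. Reading off the gridlines: no z-intercept at any integer in the box; among the integer gridlines, it crosses the x-axis at x ∈ {-1, 1}.
4. Assembling these constraints gives the stated polynomial.

2*x^2 + 3*y^2 - z^2 - 2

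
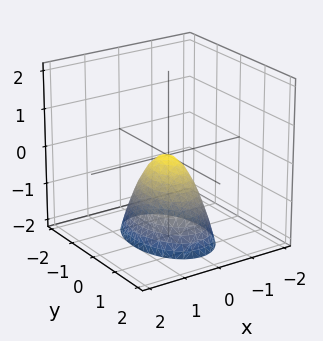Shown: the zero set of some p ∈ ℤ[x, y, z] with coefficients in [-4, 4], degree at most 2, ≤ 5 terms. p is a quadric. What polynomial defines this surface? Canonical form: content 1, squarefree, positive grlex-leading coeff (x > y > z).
First, the degree is 2 — a paraboloid; a quadric.
Then, symmetries: it's symmetric under x → −x, forcing even powers of x; it's symmetric under y → −y, forcing even powers of y.
Then, against the integer gridlines: it crosses the z-axis at the gridline z = 0; it meets the y-axis at y = 0 (among the integer gridlines).
Finally, the integer polynomial consistent with all of this is the stated p.

2*x^2 + y^2 + z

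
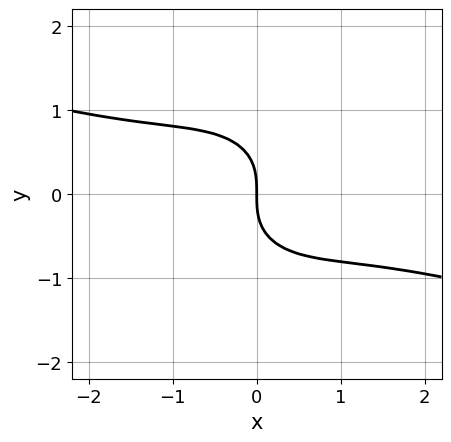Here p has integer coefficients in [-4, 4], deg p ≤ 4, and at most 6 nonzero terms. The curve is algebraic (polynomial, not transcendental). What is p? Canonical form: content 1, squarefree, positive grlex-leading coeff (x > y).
x^3 + 3*x^2*y + 3*y^3 + 3*x

First, degree: a generic line meets the curve in up to 3 points, so deg p = 3.
Next, from the axis intercepts and sections: it crosses the y-axis at the gridline y = 0; it crosses the x-axis at the gridline x = 0.
Finally, these observations pin down the coefficients.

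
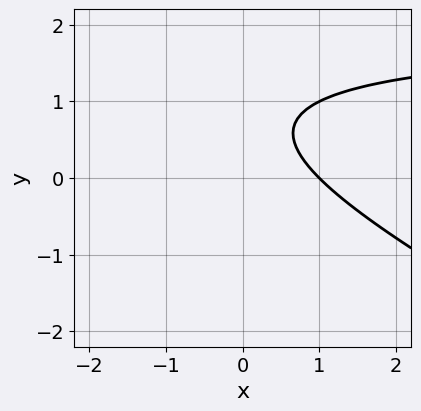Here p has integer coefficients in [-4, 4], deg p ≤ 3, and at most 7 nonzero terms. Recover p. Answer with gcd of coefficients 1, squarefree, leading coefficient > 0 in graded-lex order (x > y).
x*y + 2*y^2 - 2*x - 3*y + 2

First, deg p = 2.
Next, from the axis intercepts and sections: the curve avoids every integer y-axis point in the box; it crosses the x-axis at the gridline x = 1.
Finally, solving for integer coefficients yields p as stated.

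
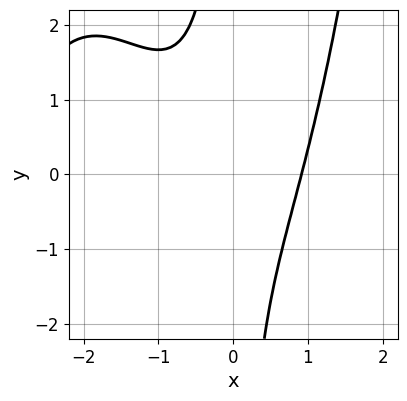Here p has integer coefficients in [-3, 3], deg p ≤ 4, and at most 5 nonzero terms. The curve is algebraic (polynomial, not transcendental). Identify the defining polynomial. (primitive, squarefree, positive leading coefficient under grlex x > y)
(a) The degree is 4 — no degree-3 curve has this shape.
(b) Checking where it meets the axes: it misses every integer gridline on the y-axis.
(c) Together with the visible shape, these determine p as stated.

x^4 + 3*x^3 - 3*x*y - 3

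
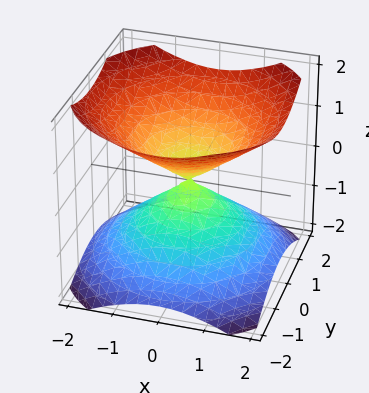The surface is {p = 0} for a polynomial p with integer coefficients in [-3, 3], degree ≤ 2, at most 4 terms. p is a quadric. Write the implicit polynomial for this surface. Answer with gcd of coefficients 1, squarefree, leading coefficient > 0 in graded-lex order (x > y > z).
First, there are 2 components. They look like related sheets of one shape, so recover p as a whole.
Next, the degree is 2 — two nappes meeting at a single point; a quadric.
Next, symmetry: the surface is invariant under rotation about z: p = q(x² + y², z); mirror symmetry z ↦ −z ⇒ only even powers of z.
Next, observable constraints: it meets the z-axis at z = 0 (among the integer gridlines); it crosses the y-axis at the gridline y = 0.
Finally, these observations pin down the coefficients.

2*x^2 + 2*y^2 - 3*z^2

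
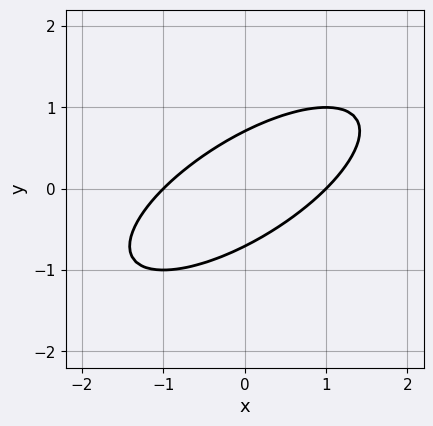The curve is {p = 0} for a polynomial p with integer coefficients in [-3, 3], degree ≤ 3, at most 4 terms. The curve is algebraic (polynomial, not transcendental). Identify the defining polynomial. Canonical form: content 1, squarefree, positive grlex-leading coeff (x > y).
x^2 - 2*x*y + 2*y^2 - 1

1. The degree is 2 — the shape is more complex than any degree-1 curve.
2. From the axis intercepts and sections: among the integer gridlines, it crosses the x-axis at x ∈ {-1, 1}.
3. Assembling these constraints gives the stated polynomial.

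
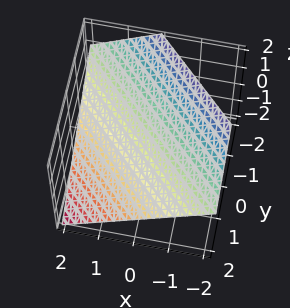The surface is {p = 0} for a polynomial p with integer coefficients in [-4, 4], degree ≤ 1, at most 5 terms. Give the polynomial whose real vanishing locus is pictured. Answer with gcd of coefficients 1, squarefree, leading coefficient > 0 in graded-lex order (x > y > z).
deg p = 1. Every cross-section is a straight line — this is a plane.
Observable constraints: it meets the y-axis at y = 1 (among the integer gridlines); one x-axis crossing is at x = 1.
Matching integer coefficients to the picture gives p.

2*x + 2*y + 3*z - 2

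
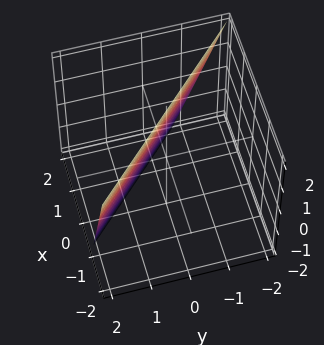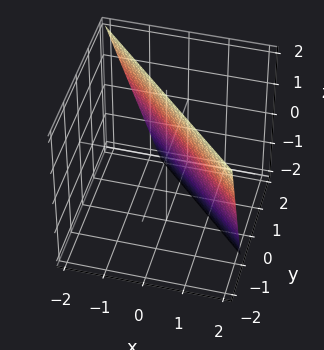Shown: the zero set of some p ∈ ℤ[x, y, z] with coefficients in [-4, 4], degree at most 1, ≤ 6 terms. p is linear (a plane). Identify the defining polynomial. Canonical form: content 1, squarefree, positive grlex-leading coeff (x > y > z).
3*x + 3*y + z - 2

(a) The degree is 1 — the surface is flat (a plane).
(b) From the axis intercepts and sections: one z-axis crossing is at z = 2.
(c) Putting this together gives p.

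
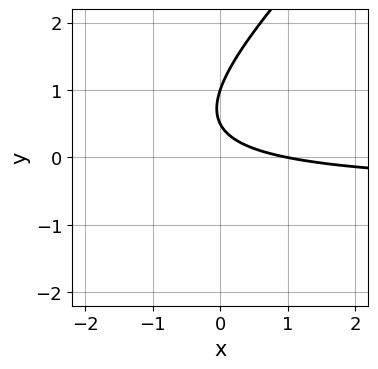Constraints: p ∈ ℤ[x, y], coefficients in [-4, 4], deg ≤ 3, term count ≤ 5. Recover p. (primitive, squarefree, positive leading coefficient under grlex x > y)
2*x*y - 2*y^2 + x + 3*y - 1

First, degree: the shape is more complex than any degree-1 curve, so deg p = 2.
Then, observable constraints: it meets the y-axis at y = 1 (among the integer gridlines); it crosses the x-axis at the gridline x = 1.
Finally, putting this together gives p.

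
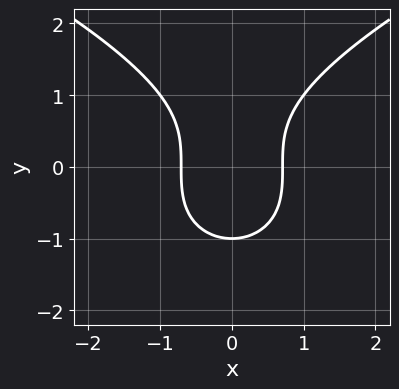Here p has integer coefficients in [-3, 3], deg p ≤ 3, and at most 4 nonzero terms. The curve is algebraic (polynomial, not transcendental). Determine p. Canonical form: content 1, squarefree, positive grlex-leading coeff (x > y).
y^3 - 2*x^2 + 1

1. deg p = 3. The shape is more complex than any degree-2 curve.
2. Symmetries: it's symmetric under x → −x, forcing even powers of x.
3. From the visible intercepts: it meets the y-axis at y = -1 (among the integer gridlines).
4. Solving for integer coefficients yields p as stated.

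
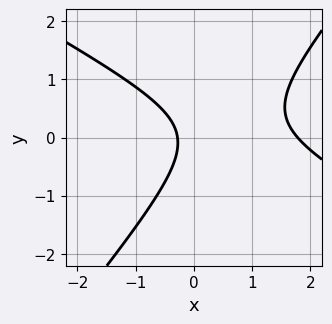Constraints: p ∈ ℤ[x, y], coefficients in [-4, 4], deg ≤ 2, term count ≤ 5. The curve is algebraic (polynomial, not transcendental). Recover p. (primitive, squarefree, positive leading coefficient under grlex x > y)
2*x^2 + 2*x*y - 3*y^2 - 3*x - 1

First, degree: the shape is more complex than any degree-1 curve, so deg p = 2.
Then, checking where it meets the axes: it misses every integer gridline on the y-axis.
Finally, assembling these constraints gives the stated polynomial.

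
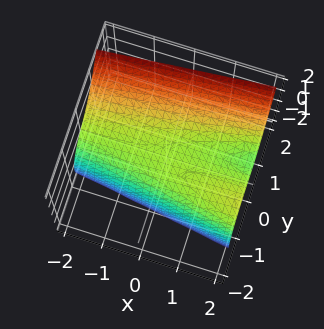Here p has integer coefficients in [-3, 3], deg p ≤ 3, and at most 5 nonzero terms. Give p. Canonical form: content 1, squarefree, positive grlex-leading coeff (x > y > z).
2*y^3 - x*y - z^2 - 3*z

(a) The degree is 3 — a generic line meets the surface in up to 3 points.
(b) Against the integer gridlines: it meets the y-axis at y = 0 (among the integer gridlines); the visible x-axis segment lies entirely on the surface; one z-axis crossing is at z = 0.
(c) Together with the visible shape, these determine p as stated.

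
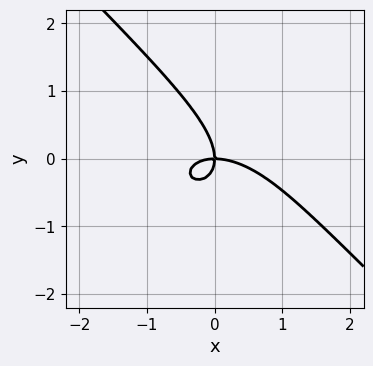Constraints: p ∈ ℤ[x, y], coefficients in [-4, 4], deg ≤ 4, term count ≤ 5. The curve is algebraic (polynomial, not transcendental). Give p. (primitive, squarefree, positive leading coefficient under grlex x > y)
2*x^3 + 2*x^2*y + 3*x*y^2 + 3*y^3 + 3*x*y

(a) deg p = 3. No degree-2 curve has this shape.
(b) From the axis intercepts and sections: it crosses the x-axis at the gridline x = 0; one y-axis crossing is at y = 0.
(c) Matching integer coefficients to the picture gives p.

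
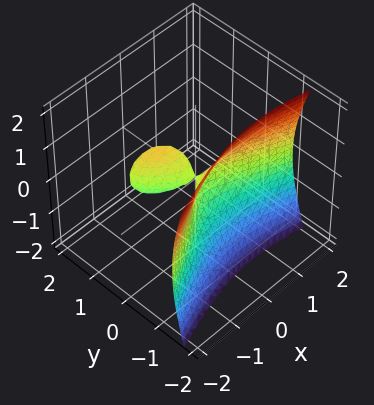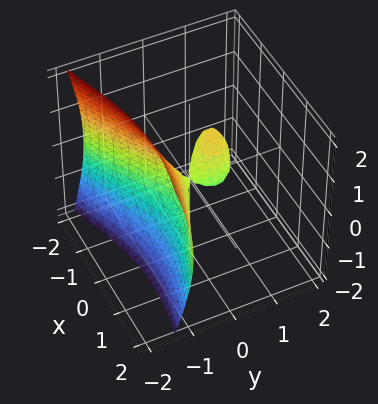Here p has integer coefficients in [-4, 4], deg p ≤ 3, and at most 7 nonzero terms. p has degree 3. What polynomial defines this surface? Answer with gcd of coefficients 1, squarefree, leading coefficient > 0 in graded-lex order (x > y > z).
1. The picture has 2 separate pieces.
2. Degree: a generic line meets the surface in up to 3 points, so deg p = 3.
3. From the visible intercepts: it meets the z-axis at z = 0 (among the integer gridlines); it crosses the x-axis at the gridline x = 0; the y-axis gridline crossings are at y ∈ {0, 1}.
4. Matching integer coefficients to the picture gives p.

3*y^3 + 2*x^2 + 2*x*y - 3*y^2 + 2*z^2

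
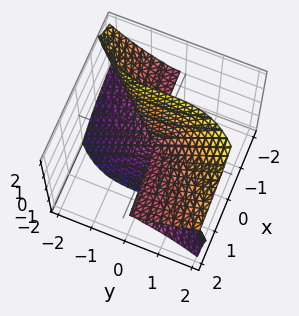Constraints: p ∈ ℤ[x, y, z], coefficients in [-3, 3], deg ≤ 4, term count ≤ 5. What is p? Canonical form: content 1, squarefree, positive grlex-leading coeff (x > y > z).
(a) Degree: a generic line meets the surface in up to 3 points, so deg p = 3.
(b) Checking where it meets the axes: it crosses the z-axis at the gridline z = 0; the visible x-axis segment lies entirely on the surface; one y-axis crossing is at y = 0.
(c) Together with the visible shape, these determine p as stated.

3*x*z^2 - y^3 + z^3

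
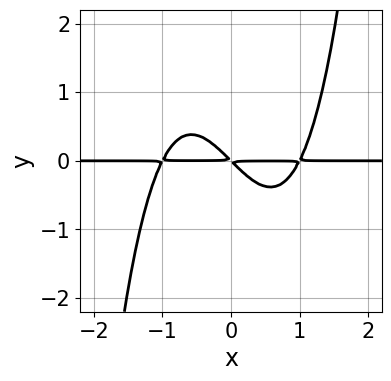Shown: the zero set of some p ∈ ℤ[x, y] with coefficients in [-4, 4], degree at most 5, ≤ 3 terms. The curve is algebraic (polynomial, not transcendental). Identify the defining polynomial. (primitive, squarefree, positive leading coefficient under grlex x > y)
(a) deg p = 4. A generic line meets the curve in up to 4 points.
(b) From the visible intercepts: every point of the x-axis in the box is on the curve.
(c) The integer polynomial consistent with all of this is the stated p.

x^3*y - x*y - y^2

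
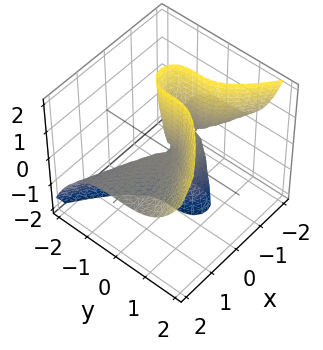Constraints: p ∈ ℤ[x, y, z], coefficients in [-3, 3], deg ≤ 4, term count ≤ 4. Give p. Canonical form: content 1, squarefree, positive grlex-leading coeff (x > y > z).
1. Degree: the shape is more complex than any degree-2 surface, so deg p = 3.
2. Checking where it meets the axes: the visible x-axis segment lies entirely on the surface; it crosses the y-axis at the gridline y = 0; the visible z-axis segment lies entirely on the surface.
3. Assembling these constraints gives the stated polynomial.

x^2*z - y^3 + x*z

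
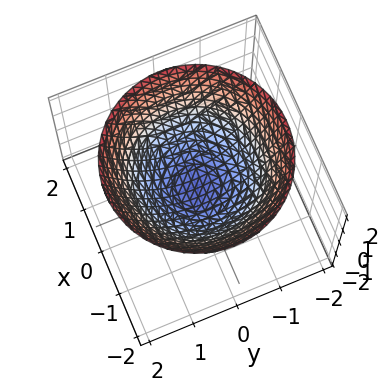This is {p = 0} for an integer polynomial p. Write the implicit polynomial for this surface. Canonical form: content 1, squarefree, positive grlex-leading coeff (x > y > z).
2*x^2 + 2*y^2 - 3*z - 1

deg p = 2.
Symmetries: rotational symmetry about the z-axis ⇒ p depends on x, y only through x² + y².
Against the integer gridlines: a circular section at z = 0 has radius between 0 and 1.
These observations pin down the coefficients.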